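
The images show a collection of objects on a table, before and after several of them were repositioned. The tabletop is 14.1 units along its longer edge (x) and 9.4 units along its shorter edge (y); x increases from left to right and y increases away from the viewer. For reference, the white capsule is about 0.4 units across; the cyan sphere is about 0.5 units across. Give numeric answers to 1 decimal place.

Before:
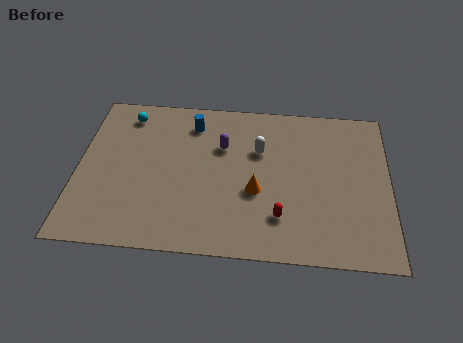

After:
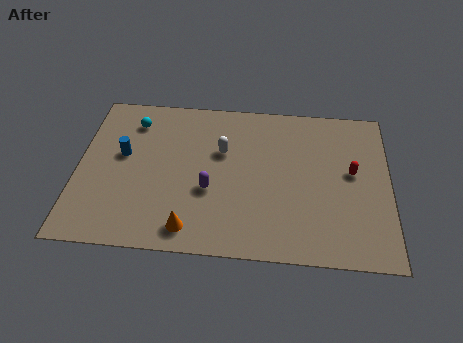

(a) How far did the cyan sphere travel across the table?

0.5

The cyan sphere moved from about (2.1, 7.9) to (2.4, 7.5), a distance of √(0.3² + 0.4²) ≈ 0.5.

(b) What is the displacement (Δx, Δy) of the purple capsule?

(-0.5, -2.7)

The purple capsule was at about (6.5, 6.3) and moved to about (6.0, 3.6).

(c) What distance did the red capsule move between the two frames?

4.3

The red capsule moved from about (9.2, 2.3) to (12.4, 5.2), a distance of √(3.2² + 2.9²) ≈ 4.3.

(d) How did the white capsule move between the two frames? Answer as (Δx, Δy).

(-1.7, -0.2)

The white capsule was at about (8.2, 6.2) and moved to about (6.5, 6.0).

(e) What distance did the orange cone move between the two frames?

3.8

The orange cone was near (8.1, 3.7) before and (5.2, 1.3) after, so it travelled √(2.9² + 2.4²) ≈ 3.8 units.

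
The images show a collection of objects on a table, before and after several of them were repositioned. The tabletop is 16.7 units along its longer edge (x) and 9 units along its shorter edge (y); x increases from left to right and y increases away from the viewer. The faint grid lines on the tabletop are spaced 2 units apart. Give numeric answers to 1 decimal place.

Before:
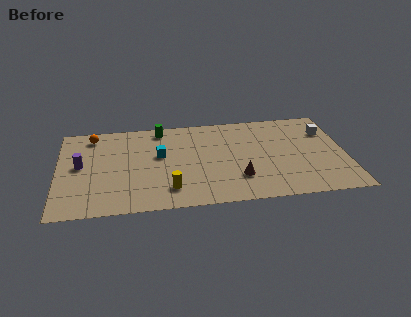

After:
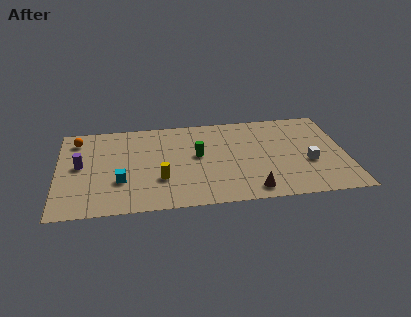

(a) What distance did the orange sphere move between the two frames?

0.9

The orange sphere moved from about (2.0, 7.7) to (1.1, 7.4), a distance of √(0.9² + 0.3²) ≈ 0.9.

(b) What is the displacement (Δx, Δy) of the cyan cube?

(-2.3, -2.3)

The cyan cube was at about (5.9, 5.3) and moved to about (3.6, 3.0).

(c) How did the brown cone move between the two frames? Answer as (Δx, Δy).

(0.7, -1.3)

The brown cone was at about (10.4, 2.5) and moved to about (11.1, 1.2).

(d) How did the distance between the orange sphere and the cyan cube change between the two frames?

+0.5

The distance was about 4.6 in the first image and 5.1 in the second, so they moved 0.5 units further apart.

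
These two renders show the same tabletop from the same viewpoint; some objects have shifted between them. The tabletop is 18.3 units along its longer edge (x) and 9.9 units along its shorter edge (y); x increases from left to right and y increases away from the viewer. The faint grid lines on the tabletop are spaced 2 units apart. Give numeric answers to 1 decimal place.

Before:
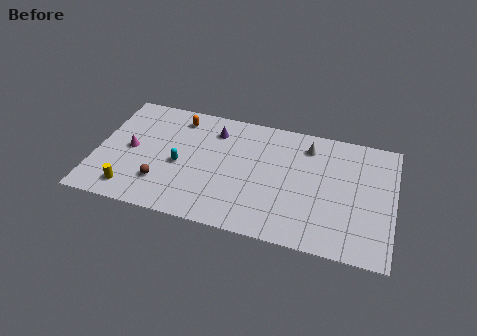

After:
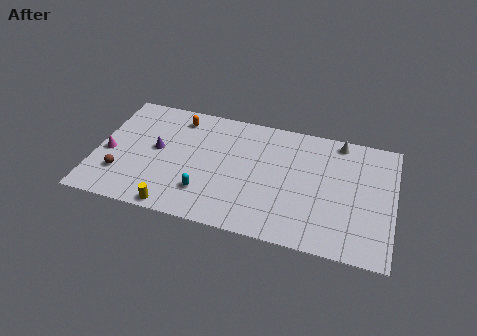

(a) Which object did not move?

the orange capsule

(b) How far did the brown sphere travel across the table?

2.5

The brown sphere was near (4.2, 2.6) before and (1.7, 2.7) after, so it travelled √(2.5² + 0.1²) ≈ 2.5 units.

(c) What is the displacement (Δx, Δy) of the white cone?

(1.9, 0.9)

The white cone started near (12.9, 8.0) and ended near (14.8, 8.9).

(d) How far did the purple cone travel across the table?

4.2

The purple cone was near (7.1, 7.8) before and (3.7, 5.3) after, so it travelled √(3.4² + 2.5²) ≈ 4.2 units.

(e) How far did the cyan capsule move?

2.5

The cyan capsule was near (5.2, 4.4) before and (6.9, 2.5) after, so it travelled √(1.7² + 1.9²) ≈ 2.5 units.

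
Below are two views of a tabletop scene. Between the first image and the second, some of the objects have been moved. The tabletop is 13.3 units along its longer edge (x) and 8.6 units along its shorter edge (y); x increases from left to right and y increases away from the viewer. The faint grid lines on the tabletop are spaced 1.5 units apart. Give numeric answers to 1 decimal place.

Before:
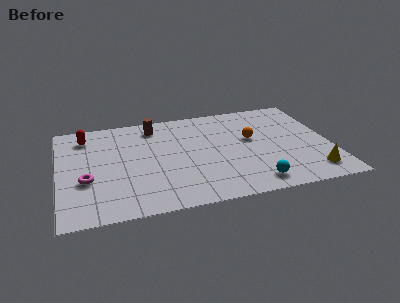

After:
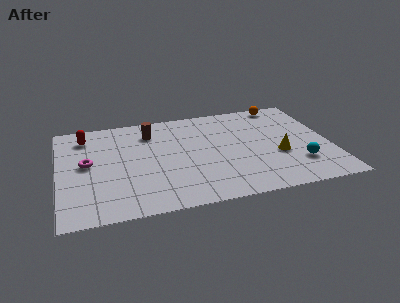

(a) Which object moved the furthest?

the orange sphere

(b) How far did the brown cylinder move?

0.5

The brown cylinder was near (4.8, 7.2) before and (4.6, 6.7) after, so it travelled √(0.2² + 0.5²) ≈ 0.5 units.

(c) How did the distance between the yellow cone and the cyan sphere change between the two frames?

-1.6

They were about 2.9 units apart before and 1.3 after — 1.6 units closer together.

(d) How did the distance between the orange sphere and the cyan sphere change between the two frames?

+1.7

The distance was about 3.8 in the first image and 5.5 in the second, so they moved 1.7 units further apart.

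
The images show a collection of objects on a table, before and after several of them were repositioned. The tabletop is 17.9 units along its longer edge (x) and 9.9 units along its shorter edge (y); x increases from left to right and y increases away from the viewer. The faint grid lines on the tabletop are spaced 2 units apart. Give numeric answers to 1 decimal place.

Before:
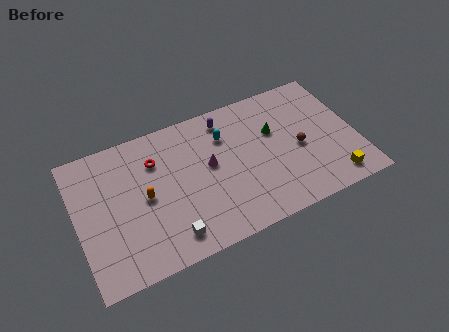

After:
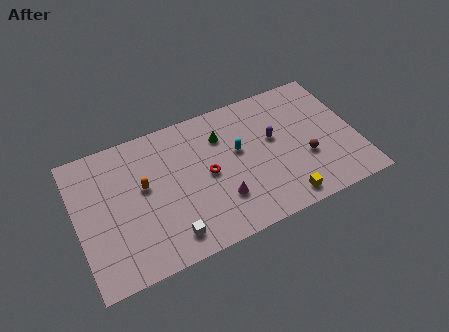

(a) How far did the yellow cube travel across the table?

3.3

The yellow cube was near (16.0, 1.4) before and (12.7, 1.2) after, so it travelled √(3.3² + 0.2²) ≈ 3.3 units.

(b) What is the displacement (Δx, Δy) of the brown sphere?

(0.3, -0.9)

From the two frames, the brown sphere sits at roughly (14.2, 4.5) before and (14.5, 3.6) after.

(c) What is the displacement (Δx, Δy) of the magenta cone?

(0.4, -2.7)

The magenta cone started near (8.5, 5.5) and ended near (8.9, 2.8).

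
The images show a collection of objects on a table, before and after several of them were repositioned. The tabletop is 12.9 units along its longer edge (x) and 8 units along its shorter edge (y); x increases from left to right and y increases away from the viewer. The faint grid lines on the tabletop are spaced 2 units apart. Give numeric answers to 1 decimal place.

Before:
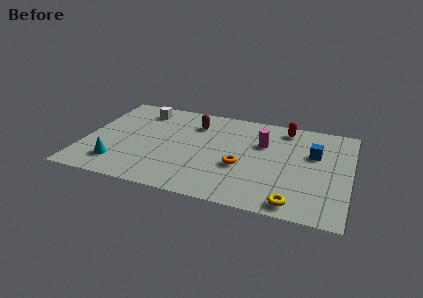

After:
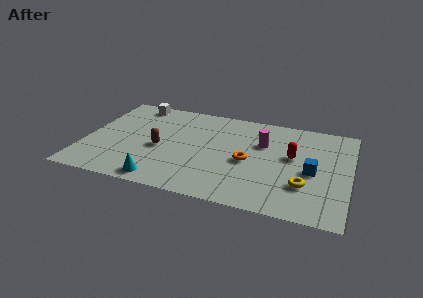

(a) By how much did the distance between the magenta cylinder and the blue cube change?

+0.5

Before: roughly 2.5 units apart; after: 3.0. That's 0.5 units further apart.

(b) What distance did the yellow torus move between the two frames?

1.6

The yellow torus was near (10.4, 0.9) before and (10.8, 2.4) after, so it travelled √(0.4² + 1.5²) ≈ 1.6 units.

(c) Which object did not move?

the magenta cylinder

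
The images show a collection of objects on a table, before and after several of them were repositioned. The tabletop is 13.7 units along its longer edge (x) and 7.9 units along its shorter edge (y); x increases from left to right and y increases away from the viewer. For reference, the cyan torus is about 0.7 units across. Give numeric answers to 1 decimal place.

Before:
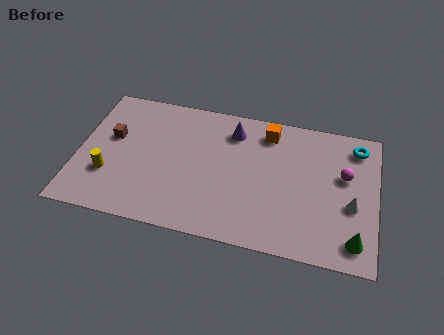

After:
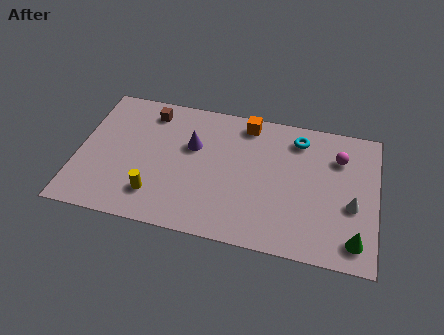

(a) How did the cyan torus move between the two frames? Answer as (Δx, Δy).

(-2.7, -0.1)

From the two frames, the cyan torus sits at roughly (12.7, 6.6) before and (10.0, 6.5) after.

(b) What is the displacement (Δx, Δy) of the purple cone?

(-1.8, -1.3)

The purple cone started near (7.0, 6.3) and ended near (5.2, 5.0).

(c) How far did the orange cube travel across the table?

1.0

The orange cube was near (8.6, 6.6) before and (7.6, 6.9) after, so it travelled √(1.0² + 0.3²) ≈ 1.0 units.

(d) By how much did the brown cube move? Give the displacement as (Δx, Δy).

(1.6, 1.9)

The brown cube started near (1.5, 4.7) and ended near (3.1, 6.6).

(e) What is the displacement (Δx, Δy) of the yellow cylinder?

(2.2, -0.7)

From the two frames, the yellow cylinder sits at roughly (1.5, 2.5) before and (3.7, 1.8) after.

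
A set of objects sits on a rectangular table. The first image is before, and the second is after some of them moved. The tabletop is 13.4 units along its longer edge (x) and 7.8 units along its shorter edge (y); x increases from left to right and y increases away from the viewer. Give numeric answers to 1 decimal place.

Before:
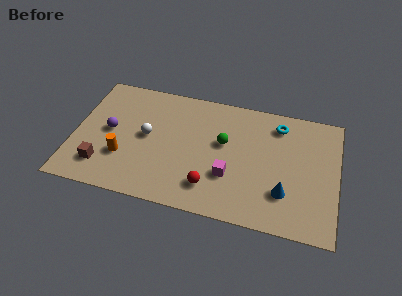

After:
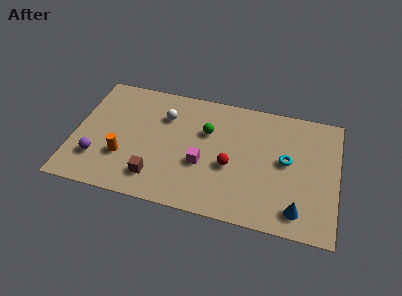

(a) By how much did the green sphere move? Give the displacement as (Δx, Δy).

(-0.9, 0.5)

From the two frames, the green sphere sits at roughly (7.6, 4.6) before and (6.7, 5.1) after.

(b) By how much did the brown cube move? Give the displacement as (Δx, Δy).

(2.7, -0.1)

The brown cube started near (1.6, 1.7) and ended near (4.3, 1.6).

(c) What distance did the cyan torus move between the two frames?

2.3

The cyan torus moved from about (10.3, 6.4) to (10.8, 4.2), a distance of √(0.5² + 2.2²) ≈ 2.3.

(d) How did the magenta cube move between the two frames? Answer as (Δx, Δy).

(-1.4, 0.4)

The magenta cube was at about (8.0, 2.6) and moved to about (6.6, 3.0).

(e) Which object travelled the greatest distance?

the brown cube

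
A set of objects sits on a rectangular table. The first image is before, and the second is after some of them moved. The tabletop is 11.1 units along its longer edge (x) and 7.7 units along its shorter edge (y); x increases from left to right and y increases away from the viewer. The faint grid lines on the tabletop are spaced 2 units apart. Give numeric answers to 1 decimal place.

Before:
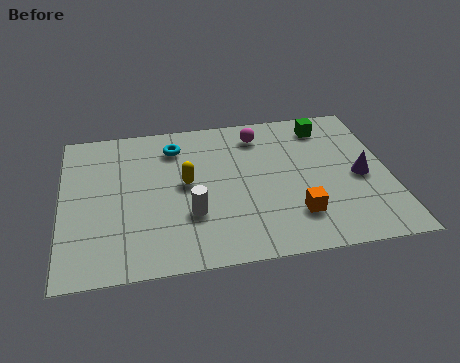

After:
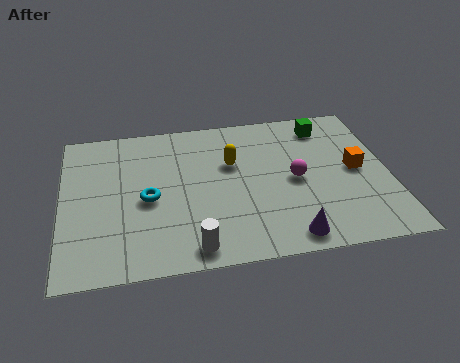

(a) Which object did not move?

the green cube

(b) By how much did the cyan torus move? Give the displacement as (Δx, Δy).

(-1.0, -2.6)

The cyan torus was at about (3.9, 6.1) and moved to about (2.9, 3.5).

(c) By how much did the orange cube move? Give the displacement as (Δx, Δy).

(2.2, 2.0)

The orange cube started near (7.8, 1.9) and ended near (10.0, 3.9).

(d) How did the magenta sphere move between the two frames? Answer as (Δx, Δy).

(1.1, -2.6)

The magenta sphere was at about (6.8, 6.3) and moved to about (7.9, 3.7).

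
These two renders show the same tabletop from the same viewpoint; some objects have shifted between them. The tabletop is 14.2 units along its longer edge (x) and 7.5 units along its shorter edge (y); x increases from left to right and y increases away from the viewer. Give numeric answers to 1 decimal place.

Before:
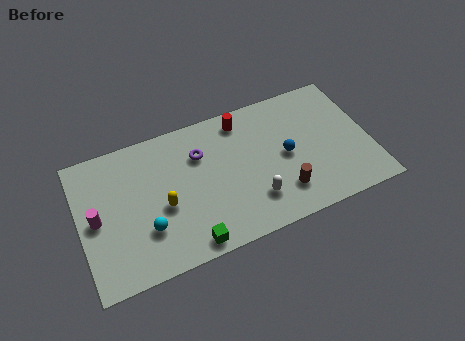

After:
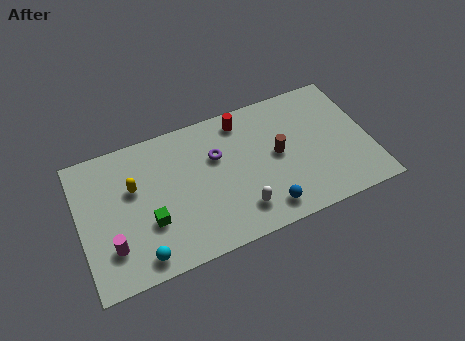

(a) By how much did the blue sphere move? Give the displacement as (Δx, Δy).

(-1.3, -2.5)

The blue sphere was at about (10.1, 3.7) and moved to about (8.8, 1.2).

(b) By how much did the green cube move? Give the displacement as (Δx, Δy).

(-1.7, 1.8)

From the two frames, the green cube sits at roughly (5.0, 0.8) before and (3.3, 2.6) after.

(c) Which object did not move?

the red cylinder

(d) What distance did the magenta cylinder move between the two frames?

1.8

The magenta cylinder was near (0.8, 3.7) before and (1.4, 2.0) after, so it travelled √(0.6² + 1.7²) ≈ 1.8 units.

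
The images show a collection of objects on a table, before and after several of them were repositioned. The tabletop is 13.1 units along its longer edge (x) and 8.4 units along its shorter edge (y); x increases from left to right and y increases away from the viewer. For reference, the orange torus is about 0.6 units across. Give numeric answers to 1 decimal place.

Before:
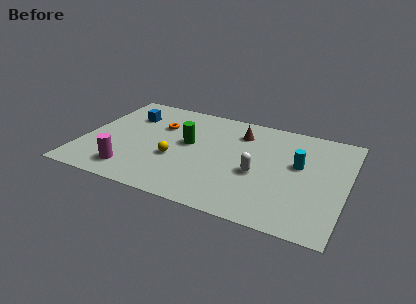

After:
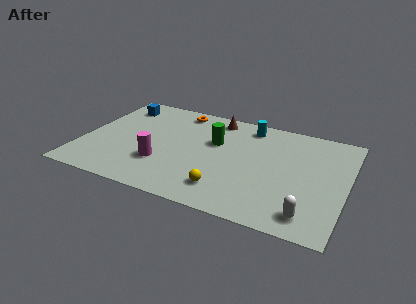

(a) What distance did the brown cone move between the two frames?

1.5

From (7.6, 6.5) to (6.3, 7.3), the brown cone covered √(1.3² + 0.8²) ≈ 1.5 units.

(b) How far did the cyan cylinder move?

3.5

From (10.7, 4.9) to (8.0, 7.2), the cyan cylinder covered √(2.7² + 2.3²) ≈ 3.5 units.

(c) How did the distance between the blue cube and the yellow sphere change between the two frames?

+3.9

The distance was about 4.0 in the first image and 7.9 in the second, so they moved 3.9 units further apart.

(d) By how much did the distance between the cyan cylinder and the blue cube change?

-2.2

The distance was about 8.8 in the first image and 6.6 in the second, so they moved 2.2 units closer together.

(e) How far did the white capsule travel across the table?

3.5

The white capsule moved from about (8.8, 3.5) to (11.5, 1.3), a distance of √(2.7² + 2.2²) ≈ 3.5.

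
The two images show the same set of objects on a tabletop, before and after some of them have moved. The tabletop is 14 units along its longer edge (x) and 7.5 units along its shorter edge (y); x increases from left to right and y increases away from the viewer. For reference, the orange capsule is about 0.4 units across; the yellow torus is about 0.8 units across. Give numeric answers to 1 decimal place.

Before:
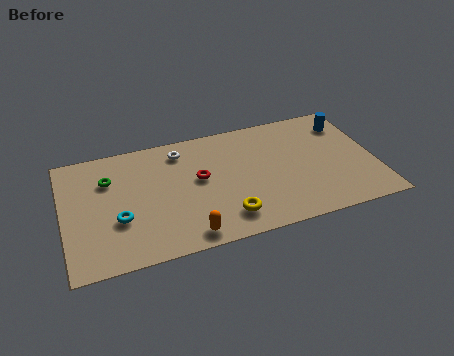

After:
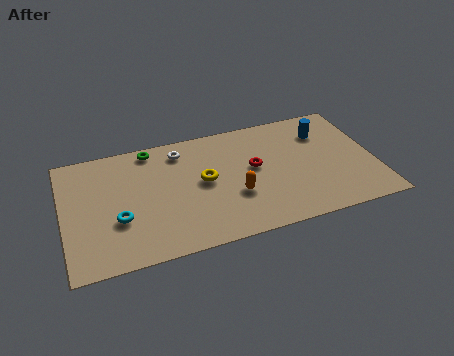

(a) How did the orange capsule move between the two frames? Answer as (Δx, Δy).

(2.3, 1.8)

The orange capsule was at about (5.3, 0.9) and moved to about (7.6, 2.7).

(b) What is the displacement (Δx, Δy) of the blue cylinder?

(-1.1, -0.3)

From the two frames, the blue cylinder sits at roughly (13.0, 5.9) before and (11.9, 5.6) after.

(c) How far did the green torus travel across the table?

2.4

From (2.1, 5.3) to (4.1, 6.7), the green torus covered √(2.0² + 1.4²) ≈ 2.4 units.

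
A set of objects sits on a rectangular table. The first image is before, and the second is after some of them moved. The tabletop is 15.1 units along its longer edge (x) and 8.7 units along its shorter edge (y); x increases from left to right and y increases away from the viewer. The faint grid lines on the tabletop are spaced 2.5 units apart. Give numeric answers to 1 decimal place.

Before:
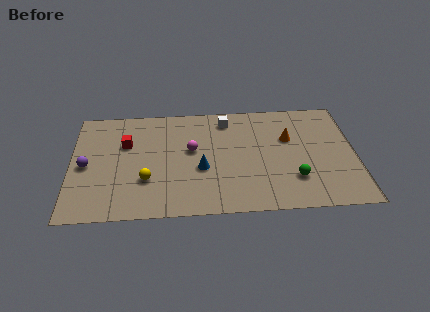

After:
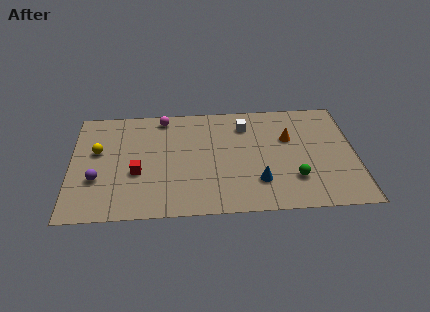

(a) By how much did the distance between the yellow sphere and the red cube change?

-0.3

Before: roughly 3.1 units apart; after: 2.8. That's 0.3 units closer together.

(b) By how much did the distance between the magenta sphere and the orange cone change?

+1.8

The distance was about 5.2 in the first image and 7.0 in the second, so they moved 1.8 units further apart.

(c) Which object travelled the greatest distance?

the yellow sphere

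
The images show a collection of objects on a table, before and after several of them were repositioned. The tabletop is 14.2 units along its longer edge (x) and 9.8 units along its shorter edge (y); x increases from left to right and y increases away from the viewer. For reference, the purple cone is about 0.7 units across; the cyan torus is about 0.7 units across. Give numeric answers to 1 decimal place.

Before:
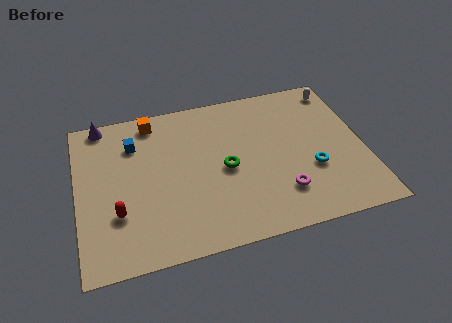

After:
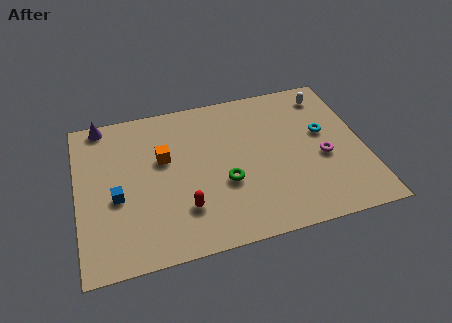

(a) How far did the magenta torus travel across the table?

2.8

The magenta torus moved from about (9.9, 2.4) to (12.1, 4.1), a distance of √(2.2² + 1.7²) ≈ 2.8.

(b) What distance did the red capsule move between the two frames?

3.2

The red capsule moved from about (1.9, 3.1) to (5.1, 2.6), a distance of √(3.2² + 0.5²) ≈ 3.2.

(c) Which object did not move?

the purple cone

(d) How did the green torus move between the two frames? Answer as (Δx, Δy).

(-0.1, -0.9)

The green torus was at about (7.3, 4.6) and moved to about (7.2, 3.7).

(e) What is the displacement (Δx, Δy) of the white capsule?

(-0.6, -0.3)

From the two frames, the white capsule sits at roughly (13.3, 8.5) before and (12.7, 8.2) after.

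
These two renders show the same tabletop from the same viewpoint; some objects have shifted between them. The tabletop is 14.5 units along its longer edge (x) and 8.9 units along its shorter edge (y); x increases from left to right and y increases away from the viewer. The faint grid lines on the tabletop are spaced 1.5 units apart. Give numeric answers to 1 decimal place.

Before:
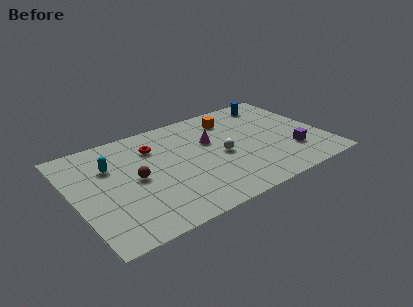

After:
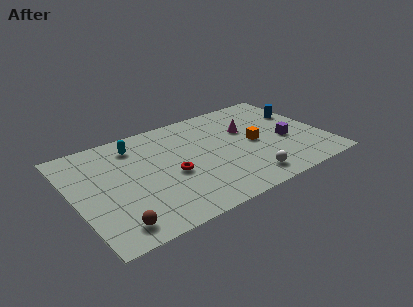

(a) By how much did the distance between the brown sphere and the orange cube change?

+2.5

Before: roughly 6.7 units apart; after: 9.2. That's 2.5 units further apart.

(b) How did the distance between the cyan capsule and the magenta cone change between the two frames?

+0.8

They were about 5.8 units apart before and 6.6 after — 0.8 units further apart.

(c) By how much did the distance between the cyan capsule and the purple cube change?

-1.6

They were about 10.7 units apart before and 9.1 after — 1.6 units closer together.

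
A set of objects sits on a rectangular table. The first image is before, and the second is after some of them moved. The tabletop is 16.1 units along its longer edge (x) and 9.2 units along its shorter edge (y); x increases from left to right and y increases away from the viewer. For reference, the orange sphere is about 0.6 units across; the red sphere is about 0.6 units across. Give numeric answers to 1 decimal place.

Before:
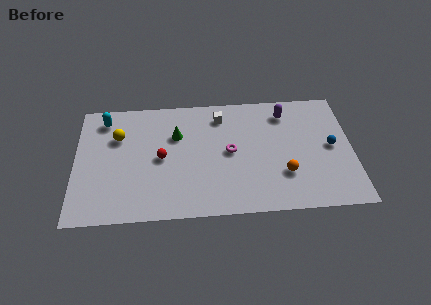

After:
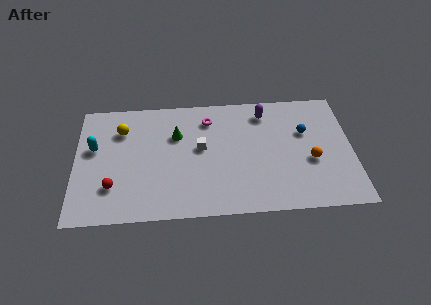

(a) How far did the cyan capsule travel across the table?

2.3

From (1.7, 7.7) to (1.1, 5.5), the cyan capsule covered √(0.6² + 2.2²) ≈ 2.3 units.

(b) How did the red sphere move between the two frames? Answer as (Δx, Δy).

(-2.8, -2.0)

From the two frames, the red sphere sits at roughly (5.0, 4.5) before and (2.2, 2.5) after.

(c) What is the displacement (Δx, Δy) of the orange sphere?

(1.6, 0.9)

The orange sphere was at about (12.1, 2.8) and moved to about (13.7, 3.7).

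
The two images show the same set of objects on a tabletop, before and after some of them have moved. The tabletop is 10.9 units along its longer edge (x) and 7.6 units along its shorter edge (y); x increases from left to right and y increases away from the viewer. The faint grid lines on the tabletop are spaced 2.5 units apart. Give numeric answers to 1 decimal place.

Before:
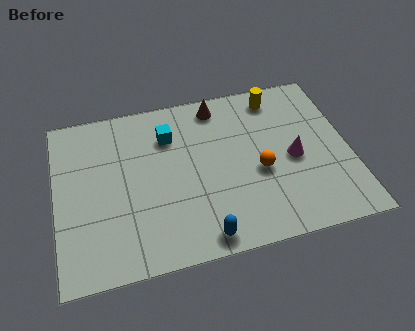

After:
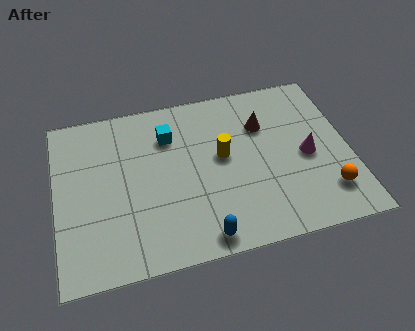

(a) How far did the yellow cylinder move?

3.2

The yellow cylinder moved from about (8.4, 6.5) to (6.2, 4.2), a distance of √(2.2² + 2.3²) ≈ 3.2.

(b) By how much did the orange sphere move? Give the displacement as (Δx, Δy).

(2.4, -1.5)

The orange sphere was at about (7.5, 3.2) and moved to about (9.9, 1.7).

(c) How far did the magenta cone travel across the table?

0.5

The magenta cone moved from about (8.8, 3.5) to (9.3, 3.5), a distance of √(0.5² + 0.0²) ≈ 0.5.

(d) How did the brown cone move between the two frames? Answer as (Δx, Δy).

(1.6, -1.3)

The brown cone was at about (6.2, 6.6) and moved to about (7.8, 5.3).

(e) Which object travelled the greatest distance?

the yellow cylinder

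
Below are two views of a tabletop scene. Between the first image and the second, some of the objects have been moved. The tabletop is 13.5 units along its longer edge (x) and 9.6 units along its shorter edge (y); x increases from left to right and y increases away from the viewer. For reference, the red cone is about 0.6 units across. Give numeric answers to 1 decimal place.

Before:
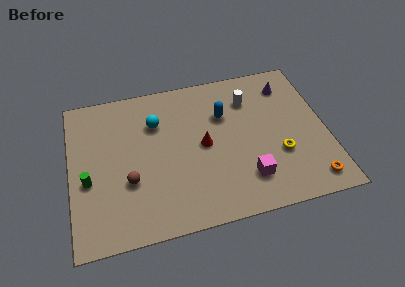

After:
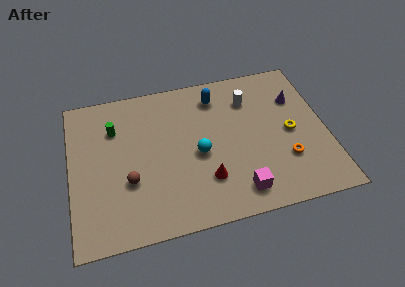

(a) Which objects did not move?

the white cylinder and the brown sphere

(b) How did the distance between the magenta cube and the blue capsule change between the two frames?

+1.9

Before: roughly 4.4 units apart; after: 6.3. That's 1.9 units further apart.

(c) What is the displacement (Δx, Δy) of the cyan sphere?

(2.1, -2.5)

The cyan sphere started near (4.6, 6.8) and ended near (6.7, 4.3).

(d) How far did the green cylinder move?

3.4

The green cylinder was near (0.9, 3.9) before and (2.4, 6.9) after, so it travelled √(1.5² + 3.0²) ≈ 3.4 units.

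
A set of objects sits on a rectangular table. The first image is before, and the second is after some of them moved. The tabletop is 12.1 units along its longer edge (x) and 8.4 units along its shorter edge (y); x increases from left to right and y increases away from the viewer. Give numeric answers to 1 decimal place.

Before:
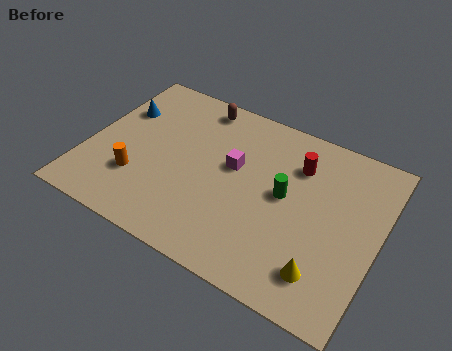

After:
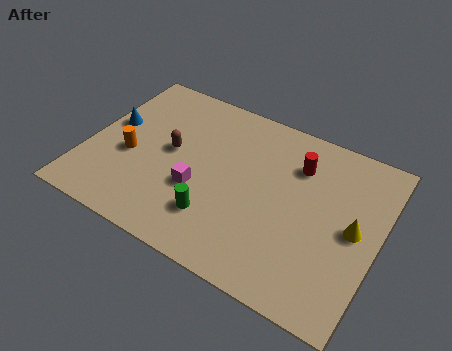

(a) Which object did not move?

the red cylinder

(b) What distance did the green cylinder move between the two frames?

3.5

The green cylinder was near (8.2, 4.5) before and (5.7, 2.1) after, so it travelled √(2.5² + 2.4²) ≈ 3.5 units.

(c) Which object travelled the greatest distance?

the green cylinder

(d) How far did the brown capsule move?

3.0

From (4.1, 7.4) to (3.4, 4.5), the brown capsule covered √(0.7² + 2.9²) ≈ 3.0 units.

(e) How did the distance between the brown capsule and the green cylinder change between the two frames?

-1.7

The distance was about 5.0 in the first image and 3.3 in the second, so they moved 1.7 units closer together.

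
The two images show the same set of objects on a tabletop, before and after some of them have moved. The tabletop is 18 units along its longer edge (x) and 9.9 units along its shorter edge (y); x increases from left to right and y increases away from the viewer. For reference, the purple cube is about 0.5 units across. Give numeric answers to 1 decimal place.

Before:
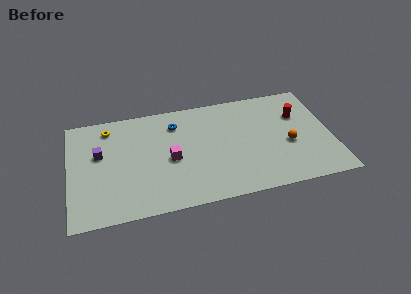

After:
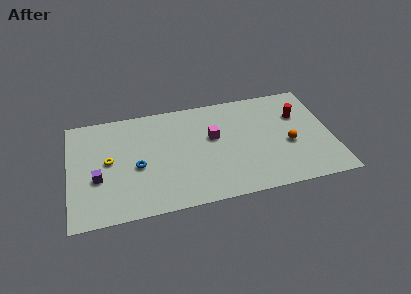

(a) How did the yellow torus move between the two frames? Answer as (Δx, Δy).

(-0.1, -3.1)

The yellow torus was at about (2.8, 8.3) and moved to about (2.7, 5.2).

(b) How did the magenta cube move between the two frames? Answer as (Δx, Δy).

(3.0, 1.4)

The magenta cube was at about (6.9, 4.5) and moved to about (9.9, 5.9).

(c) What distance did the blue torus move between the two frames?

4.4

From (7.4, 7.7) to (4.6, 4.3), the blue torus covered √(2.8² + 3.4²) ≈ 4.4 units.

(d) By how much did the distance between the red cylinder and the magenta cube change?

-3.2

The distance was about 9.3 in the first image and 6.1 in the second, so they moved 3.2 units closer together.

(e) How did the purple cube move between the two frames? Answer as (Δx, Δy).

(-0.2, -2.2)

The purple cube started near (2.1, 6.0) and ended near (1.9, 3.8).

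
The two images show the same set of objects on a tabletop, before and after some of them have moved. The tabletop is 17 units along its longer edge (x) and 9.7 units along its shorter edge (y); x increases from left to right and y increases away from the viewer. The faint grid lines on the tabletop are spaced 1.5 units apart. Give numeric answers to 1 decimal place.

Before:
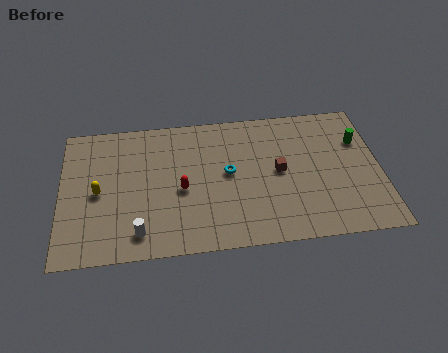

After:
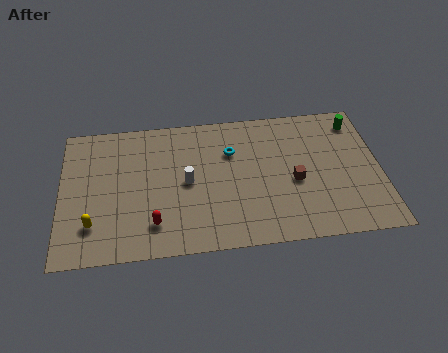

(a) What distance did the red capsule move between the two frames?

2.7

From (6.4, 4.3) to (4.9, 2.1), the red capsule covered √(1.5² + 2.2²) ≈ 2.7 units.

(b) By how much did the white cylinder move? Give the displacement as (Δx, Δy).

(2.6, 3.2)

The white cylinder started near (4.1, 1.6) and ended near (6.7, 4.8).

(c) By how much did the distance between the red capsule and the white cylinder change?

-0.3

Before: roughly 3.5 units apart; after: 3.2. That's 0.3 units closer together.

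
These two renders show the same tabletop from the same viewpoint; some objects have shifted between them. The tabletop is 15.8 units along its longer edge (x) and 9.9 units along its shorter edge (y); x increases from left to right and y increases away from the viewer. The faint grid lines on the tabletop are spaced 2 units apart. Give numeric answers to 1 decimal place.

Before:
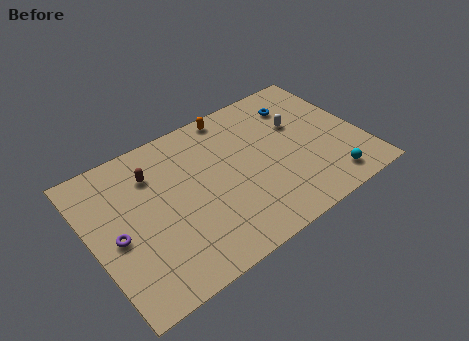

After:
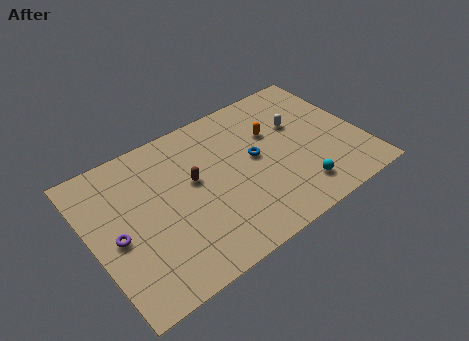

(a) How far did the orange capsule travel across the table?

3.2

The orange capsule moved from about (8.9, 9.0) to (10.9, 6.5), a distance of √(2.0² + 2.5²) ≈ 3.2.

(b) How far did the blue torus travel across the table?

3.9

From (12.7, 7.7) to (9.6, 5.3), the blue torus covered √(3.1² + 2.4²) ≈ 3.9 units.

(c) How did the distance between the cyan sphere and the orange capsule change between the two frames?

-4.1

Before: roughly 8.7 units apart; after: 4.6. That's 4.1 units closer together.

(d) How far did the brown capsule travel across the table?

2.7

From (3.9, 7.4) to (6.0, 5.7), the brown capsule covered √(2.1² + 1.7²) ≈ 2.7 units.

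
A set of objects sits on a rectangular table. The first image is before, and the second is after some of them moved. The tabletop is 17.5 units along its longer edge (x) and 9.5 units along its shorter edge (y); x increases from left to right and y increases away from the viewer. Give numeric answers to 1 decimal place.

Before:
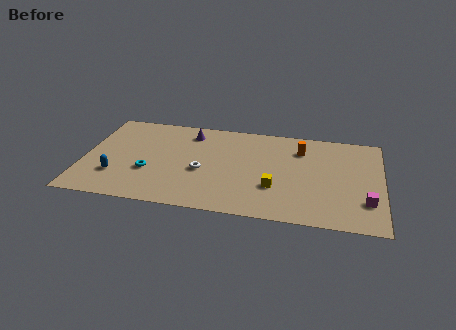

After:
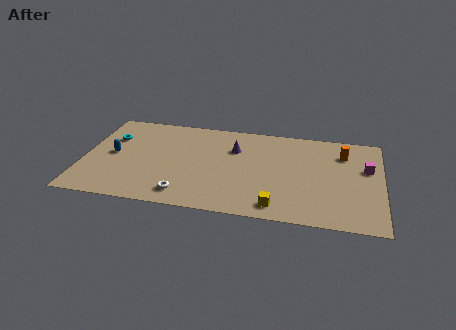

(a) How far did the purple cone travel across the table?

3.0

The purple cone was near (6.1, 7.8) before and (8.8, 6.6) after, so it travelled √(2.7² + 1.2²) ≈ 3.0 units.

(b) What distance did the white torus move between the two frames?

2.7

The white torus moved from about (7.0, 4.0) to (6.1, 1.5), a distance of √(0.9² + 2.5²) ≈ 2.7.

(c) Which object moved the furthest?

the cyan torus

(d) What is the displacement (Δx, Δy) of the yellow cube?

(0.2, -1.8)

The yellow cube started near (11.3, 3.1) and ended near (11.5, 1.3).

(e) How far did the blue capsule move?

2.1

The blue capsule was near (2.0, 2.7) before and (1.7, 4.8) after, so it travelled √(0.3² + 2.1²) ≈ 2.1 units.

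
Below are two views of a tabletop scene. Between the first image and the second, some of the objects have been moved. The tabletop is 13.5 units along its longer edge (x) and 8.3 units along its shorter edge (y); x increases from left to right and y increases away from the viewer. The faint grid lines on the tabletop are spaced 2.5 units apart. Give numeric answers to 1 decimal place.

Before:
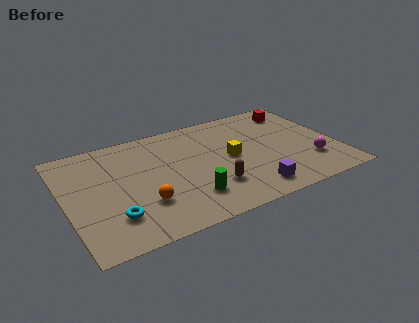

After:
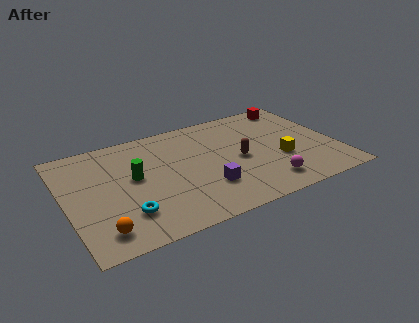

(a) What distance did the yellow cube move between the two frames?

2.6

The yellow cube moved from about (8.2, 4.2) to (10.6, 3.1), a distance of √(2.4² + 1.1²) ≈ 2.6.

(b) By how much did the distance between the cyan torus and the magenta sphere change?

-3.0

They were about 9.9 units apart before and 6.9 after — 3.0 units closer together.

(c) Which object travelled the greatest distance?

the green cylinder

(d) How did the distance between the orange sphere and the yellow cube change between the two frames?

+4.5

Before: roughly 4.9 units apart; after: 9.4. That's 4.5 units further apart.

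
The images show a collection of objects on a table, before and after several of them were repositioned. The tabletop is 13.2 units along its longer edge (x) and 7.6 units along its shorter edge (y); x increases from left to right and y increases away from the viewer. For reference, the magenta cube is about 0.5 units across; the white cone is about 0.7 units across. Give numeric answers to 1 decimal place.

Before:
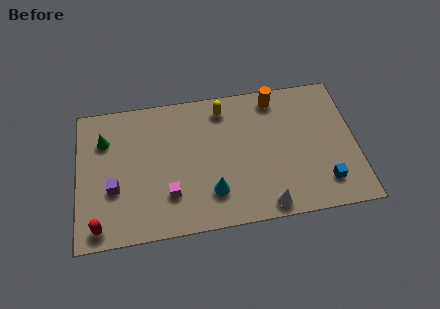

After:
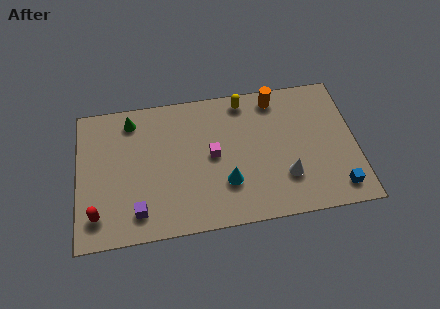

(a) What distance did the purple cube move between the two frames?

1.8

From (1.7, 2.8) to (2.8, 1.4), the purple cube covered √(1.1² + 1.4²) ≈ 1.8 units.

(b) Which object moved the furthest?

the magenta cube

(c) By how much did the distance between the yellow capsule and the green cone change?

-0.4

They were about 5.8 units apart before and 5.4 after — 0.4 units closer together.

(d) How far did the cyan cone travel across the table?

0.8

The cyan cone was near (6.3, 1.9) before and (7.0, 2.3) after, so it travelled √(0.7² + 0.4²) ≈ 0.8 units.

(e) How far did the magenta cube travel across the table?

2.8

The magenta cube moved from about (4.3, 2.1) to (6.4, 3.9), a distance of √(2.1² + 1.8²) ≈ 2.8.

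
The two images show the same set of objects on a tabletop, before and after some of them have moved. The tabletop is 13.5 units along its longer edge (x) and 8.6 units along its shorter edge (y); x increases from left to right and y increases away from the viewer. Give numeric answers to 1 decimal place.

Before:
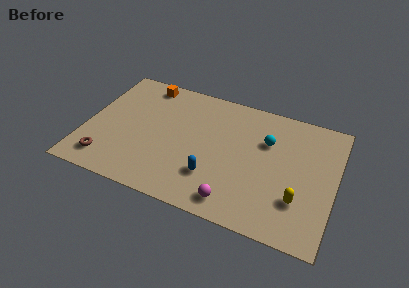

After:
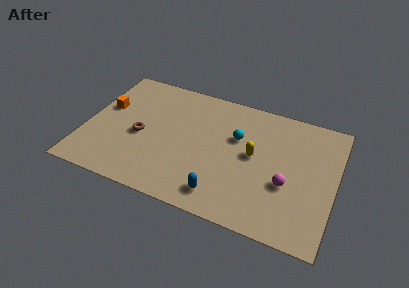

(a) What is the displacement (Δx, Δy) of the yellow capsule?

(-2.6, 2.1)

The yellow capsule was at about (11.7, 2.5) and moved to about (9.1, 4.6).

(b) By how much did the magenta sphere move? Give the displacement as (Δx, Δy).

(2.6, 2.1)

From the two frames, the magenta sphere sits at roughly (8.4, 1.2) before and (11.0, 3.3) after.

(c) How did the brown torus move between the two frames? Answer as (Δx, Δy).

(1.6, 2.3)

The brown torus was at about (1.4, 1.5) and moved to about (3.0, 3.8).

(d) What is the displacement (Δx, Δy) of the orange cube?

(-1.9, -2.4)

From the two frames, the orange cube sits at roughly (2.8, 7.6) before and (0.9, 5.2) after.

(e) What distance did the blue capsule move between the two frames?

1.2

The blue capsule was near (7.1, 2.4) before and (7.7, 1.4) after, so it travelled √(0.6² + 1.0²) ≈ 1.2 units.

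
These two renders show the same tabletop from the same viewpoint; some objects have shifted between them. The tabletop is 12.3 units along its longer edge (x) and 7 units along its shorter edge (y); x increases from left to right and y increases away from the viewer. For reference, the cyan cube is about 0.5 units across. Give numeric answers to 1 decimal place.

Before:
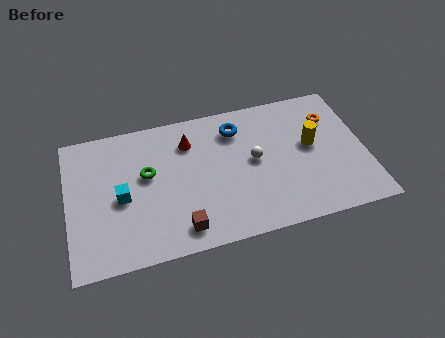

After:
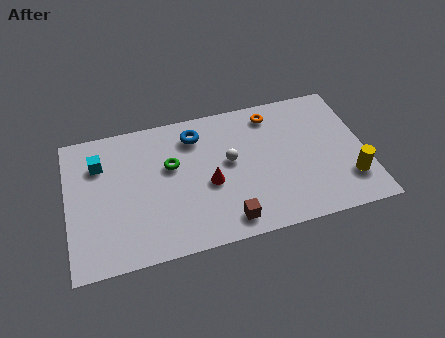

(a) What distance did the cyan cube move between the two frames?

2.1

The cyan cube was near (2.2, 3.2) before and (1.4, 5.1) after, so it travelled √(0.8² + 1.9²) ≈ 2.1 units.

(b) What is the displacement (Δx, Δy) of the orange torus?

(-2.4, 0.8)

From the two frames, the orange torus sits at roughly (11.0, 5.1) before and (8.6, 5.9) after.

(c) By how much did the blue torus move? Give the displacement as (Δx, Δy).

(-1.7, 0.1)

The blue torus was at about (7.1, 5.5) and moved to about (5.4, 5.6).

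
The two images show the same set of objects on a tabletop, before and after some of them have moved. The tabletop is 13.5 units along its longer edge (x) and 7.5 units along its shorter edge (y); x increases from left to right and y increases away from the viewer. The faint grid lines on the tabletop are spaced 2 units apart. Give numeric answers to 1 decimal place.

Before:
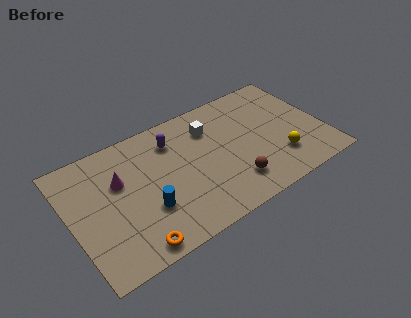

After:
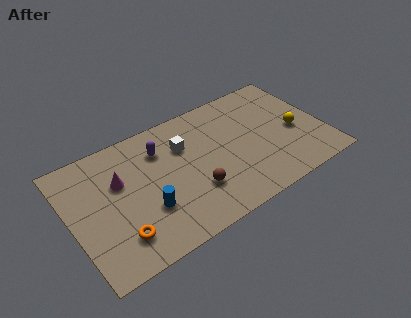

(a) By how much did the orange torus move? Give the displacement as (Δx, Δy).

(-0.6, 0.9)

The orange torus was at about (2.8, 0.8) and moved to about (2.2, 1.7).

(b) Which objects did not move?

the blue cylinder and the magenta cone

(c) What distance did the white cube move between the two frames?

1.6

The white cube was near (7.7, 5.6) before and (6.2, 5.2) after, so it travelled √(1.5² + 0.4²) ≈ 1.6 units.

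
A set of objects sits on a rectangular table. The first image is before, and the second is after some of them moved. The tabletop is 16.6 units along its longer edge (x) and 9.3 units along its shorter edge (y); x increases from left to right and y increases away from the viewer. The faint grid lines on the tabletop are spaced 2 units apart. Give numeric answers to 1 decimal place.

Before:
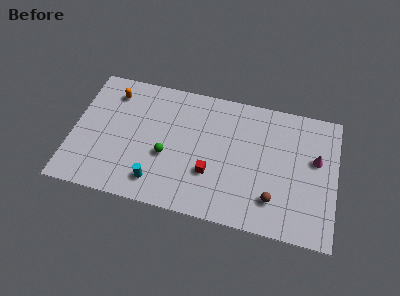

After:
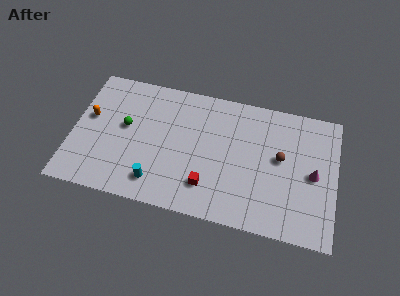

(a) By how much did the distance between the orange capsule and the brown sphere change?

+0.3

The distance was about 11.8 in the first image and 12.1 in the second, so they moved 0.3 units further apart.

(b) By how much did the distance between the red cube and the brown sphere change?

+1.2

The distance was about 4.1 in the first image and 5.3 in the second, so they moved 1.2 units further apart.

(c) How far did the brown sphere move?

3.0

The brown sphere moved from about (12.8, 2.2) to (13.1, 5.2), a distance of √(0.3² + 3.0²) ≈ 3.0.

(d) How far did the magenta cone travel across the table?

1.1

The magenta cone was near (15.3, 5.6) before and (15.2, 4.5) after, so it travelled √(0.1² + 1.1²) ≈ 1.1 units.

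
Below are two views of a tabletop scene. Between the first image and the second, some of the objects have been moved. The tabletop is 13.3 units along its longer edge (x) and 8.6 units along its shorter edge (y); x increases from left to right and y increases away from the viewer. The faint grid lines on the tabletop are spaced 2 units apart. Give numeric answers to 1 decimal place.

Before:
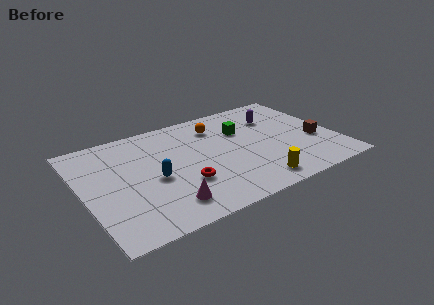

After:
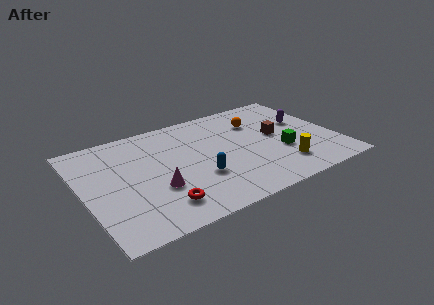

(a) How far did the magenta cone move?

1.4

From (3.9, 1.6) to (3.6, 3.0), the magenta cone covered √(0.3² + 1.4²) ≈ 1.4 units.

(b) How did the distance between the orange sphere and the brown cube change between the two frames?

-4.1

They were about 5.9 units apart before and 1.8 after — 4.1 units closer together.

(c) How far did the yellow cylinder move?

1.7

The yellow cylinder moved from about (8.5, 1.2) to (10.1, 1.9), a distance of √(1.6² + 0.7²) ≈ 1.7.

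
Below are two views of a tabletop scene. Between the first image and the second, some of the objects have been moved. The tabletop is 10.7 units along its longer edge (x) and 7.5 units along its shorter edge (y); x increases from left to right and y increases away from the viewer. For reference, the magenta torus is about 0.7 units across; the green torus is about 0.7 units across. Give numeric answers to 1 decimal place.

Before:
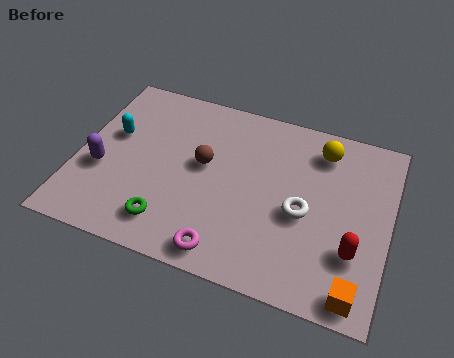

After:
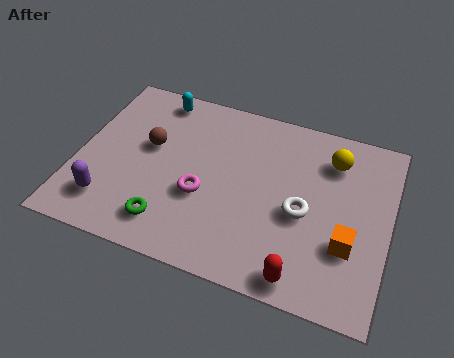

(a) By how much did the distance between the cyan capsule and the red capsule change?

-0.7

They were about 8.8 units apart before and 8.1 after — 0.7 units closer together.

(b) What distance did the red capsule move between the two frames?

2.2

The red capsule moved from about (9.6, 2.3) to (8.0, 0.8), a distance of √(1.6² + 1.5²) ≈ 2.2.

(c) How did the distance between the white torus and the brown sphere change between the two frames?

+1.9

The distance was about 3.6 in the first image and 5.5 in the second, so they moved 1.9 units further apart.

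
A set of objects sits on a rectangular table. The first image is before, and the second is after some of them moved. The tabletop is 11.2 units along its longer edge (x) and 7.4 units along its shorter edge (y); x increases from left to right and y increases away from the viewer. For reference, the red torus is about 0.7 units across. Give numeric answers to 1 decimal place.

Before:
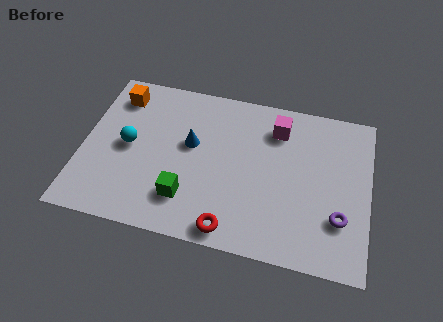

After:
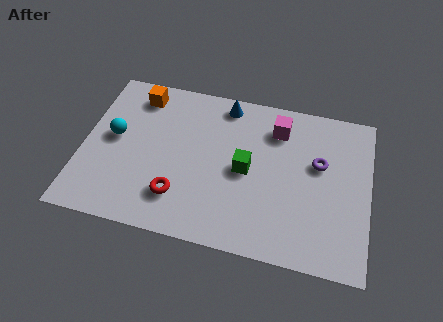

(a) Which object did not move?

the magenta cube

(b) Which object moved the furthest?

the green cube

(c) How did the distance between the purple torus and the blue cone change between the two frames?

-2.0

They were about 6.3 units apart before and 4.3 after — 2.0 units closer together.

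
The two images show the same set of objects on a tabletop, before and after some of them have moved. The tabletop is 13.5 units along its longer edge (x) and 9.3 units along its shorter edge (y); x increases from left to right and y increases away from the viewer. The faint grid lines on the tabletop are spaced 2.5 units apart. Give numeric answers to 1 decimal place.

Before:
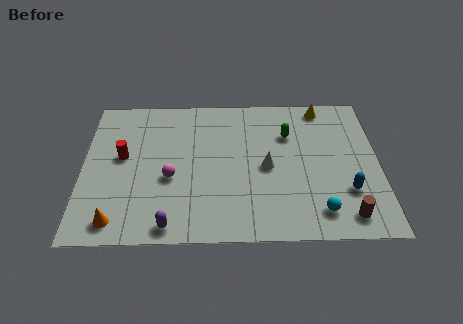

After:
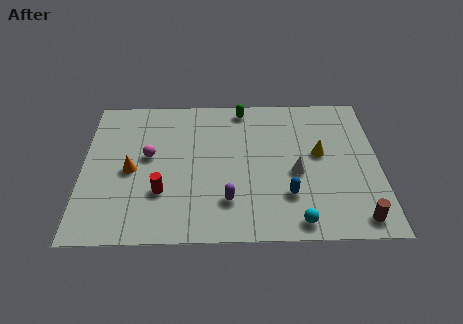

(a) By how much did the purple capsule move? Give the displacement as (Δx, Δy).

(2.6, 1.4)

From the two frames, the purple capsule sits at roughly (4.0, 0.9) before and (6.6, 2.3) after.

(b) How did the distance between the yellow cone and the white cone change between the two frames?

-3.1

The distance was about 4.7 in the first image and 1.6 in the second, so they moved 3.1 units closer together.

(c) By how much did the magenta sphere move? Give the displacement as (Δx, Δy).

(-1.0, 1.4)

The magenta sphere started near (4.0, 3.8) and ended near (3.0, 5.2).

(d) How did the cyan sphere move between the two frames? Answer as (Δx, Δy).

(-1.0, -0.6)

The cyan sphere was at about (10.7, 1.6) and moved to about (9.7, 1.0).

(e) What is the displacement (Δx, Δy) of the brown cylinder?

(0.5, -0.2)

From the two frames, the brown cylinder sits at roughly (11.9, 1.3) before and (12.4, 1.1) after.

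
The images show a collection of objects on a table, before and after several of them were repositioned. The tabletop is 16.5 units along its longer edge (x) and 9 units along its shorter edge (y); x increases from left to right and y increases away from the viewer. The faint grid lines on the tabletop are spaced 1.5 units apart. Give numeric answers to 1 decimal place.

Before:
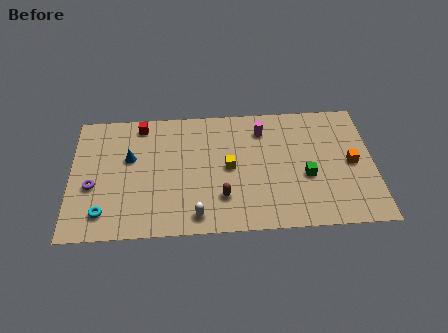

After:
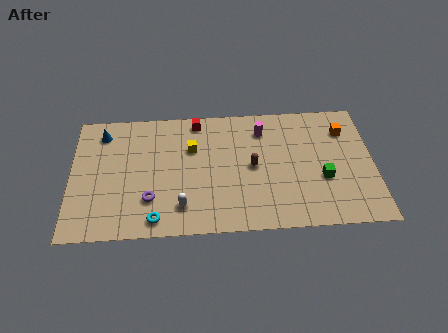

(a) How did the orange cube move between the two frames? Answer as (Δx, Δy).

(-0.3, 2.4)

From the two frames, the orange cube sits at roughly (15.3, 4.4) before and (15.0, 6.8) after.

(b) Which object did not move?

the magenta cylinder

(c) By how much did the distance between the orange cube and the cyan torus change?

-1.9

They were about 13.8 units apart before and 11.9 after — 1.9 units closer together.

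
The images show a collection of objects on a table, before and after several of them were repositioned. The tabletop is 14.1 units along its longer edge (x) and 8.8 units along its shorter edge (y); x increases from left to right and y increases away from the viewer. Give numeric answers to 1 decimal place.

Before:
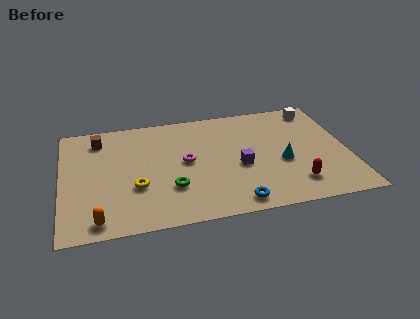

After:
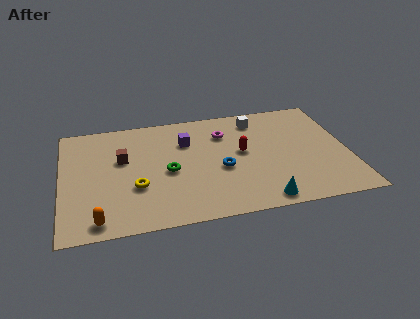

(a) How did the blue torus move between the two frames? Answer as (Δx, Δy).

(-0.5, 2.7)

The blue torus was at about (8.3, 1.0) and moved to about (7.8, 3.7).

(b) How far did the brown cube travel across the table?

2.1

The brown cube was near (1.9, 7.2) before and (3.0, 5.4) after, so it travelled √(1.1² + 1.8²) ≈ 2.1 units.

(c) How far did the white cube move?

3.0

The white cube was near (12.8, 7.6) before and (9.8, 7.3) after, so it travelled √(3.0² + 0.3²) ≈ 3.0 units.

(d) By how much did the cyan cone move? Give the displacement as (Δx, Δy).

(-1.2, -2.7)

From the two frames, the cyan cone sits at roughly (10.8, 3.6) before and (9.6, 0.9) after.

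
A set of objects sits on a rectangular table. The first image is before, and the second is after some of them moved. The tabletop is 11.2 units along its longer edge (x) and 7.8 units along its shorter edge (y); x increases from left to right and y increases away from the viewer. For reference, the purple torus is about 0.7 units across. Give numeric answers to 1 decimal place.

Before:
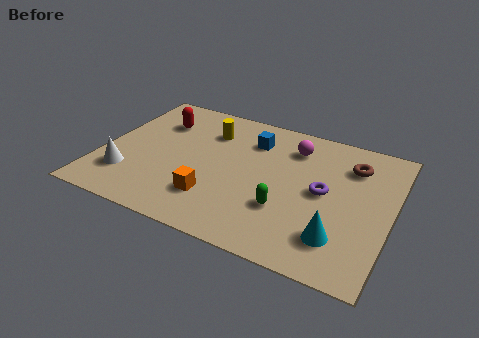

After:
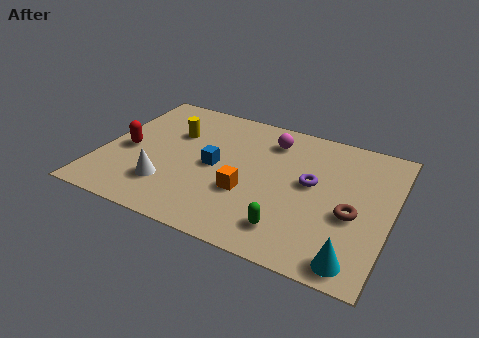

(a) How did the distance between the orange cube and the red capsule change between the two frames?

+0.3

They were about 4.6 units apart before and 4.9 after — 0.3 units further apart.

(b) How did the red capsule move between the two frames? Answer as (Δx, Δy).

(-0.9, -2.2)

The red capsule started near (1.9, 5.7) and ended near (1.0, 3.5).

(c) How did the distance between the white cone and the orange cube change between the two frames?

-0.3

The distance was about 3.4 in the first image and 3.1 in the second, so they moved 0.3 units closer together.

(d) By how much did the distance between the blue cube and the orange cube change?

-2.3

They were about 4.0 units apart before and 1.7 after — 2.3 units closer together.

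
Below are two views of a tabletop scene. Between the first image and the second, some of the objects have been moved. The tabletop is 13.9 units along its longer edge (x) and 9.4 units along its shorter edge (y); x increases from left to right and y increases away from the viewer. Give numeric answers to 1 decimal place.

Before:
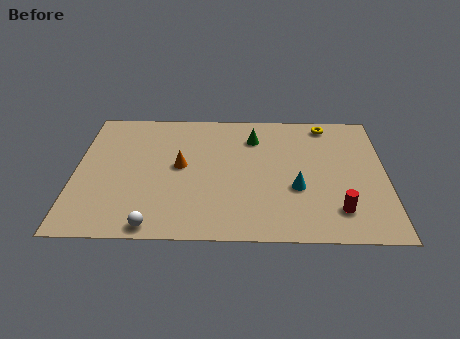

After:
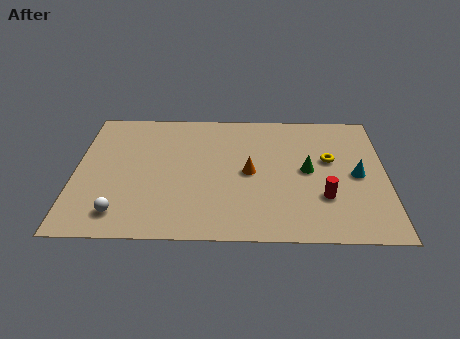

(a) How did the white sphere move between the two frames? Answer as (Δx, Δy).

(-1.5, 0.8)

From the two frames, the white sphere sits at roughly (3.6, 0.8) before and (2.1, 1.6) after.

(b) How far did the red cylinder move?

1.1

The red cylinder was near (11.7, 2.0) before and (11.1, 2.9) after, so it travelled √(0.6² + 0.9²) ≈ 1.1 units.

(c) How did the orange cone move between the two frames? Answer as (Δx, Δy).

(3.1, -0.4)

The orange cone was at about (4.7, 5.0) and moved to about (7.8, 4.6).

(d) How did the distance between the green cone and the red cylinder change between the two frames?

-4.4

They were about 6.4 units apart before and 2.0 after — 4.4 units closer together.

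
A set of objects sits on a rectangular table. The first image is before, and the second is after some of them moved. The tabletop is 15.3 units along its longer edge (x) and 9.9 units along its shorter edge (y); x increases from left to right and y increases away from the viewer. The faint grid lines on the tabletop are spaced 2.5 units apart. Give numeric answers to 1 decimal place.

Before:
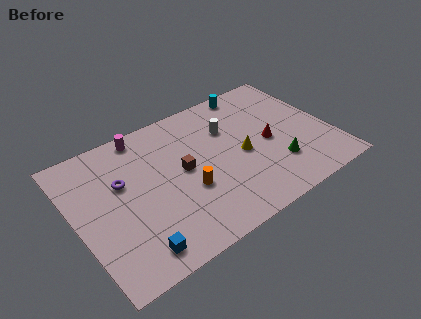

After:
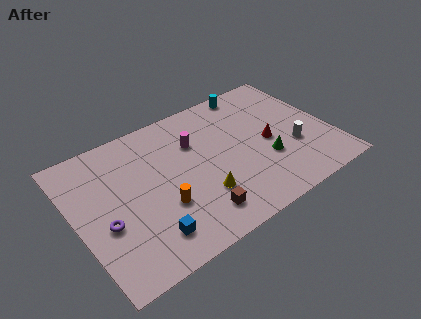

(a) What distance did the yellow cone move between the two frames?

3.2

From (9.9, 4.5) to (7.1, 2.9), the yellow cone covered √(2.8² + 1.6²) ≈ 3.2 units.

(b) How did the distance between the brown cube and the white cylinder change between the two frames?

+3.0

Before: roughly 3.5 units apart; after: 6.5. That's 3.0 units further apart.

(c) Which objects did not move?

the red cone and the cyan cylinder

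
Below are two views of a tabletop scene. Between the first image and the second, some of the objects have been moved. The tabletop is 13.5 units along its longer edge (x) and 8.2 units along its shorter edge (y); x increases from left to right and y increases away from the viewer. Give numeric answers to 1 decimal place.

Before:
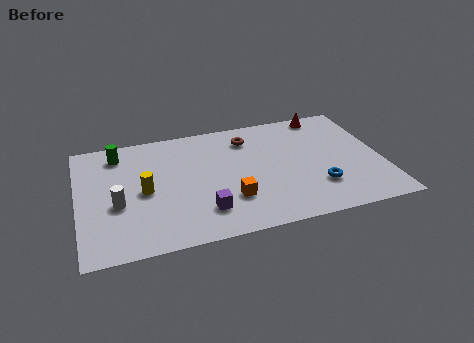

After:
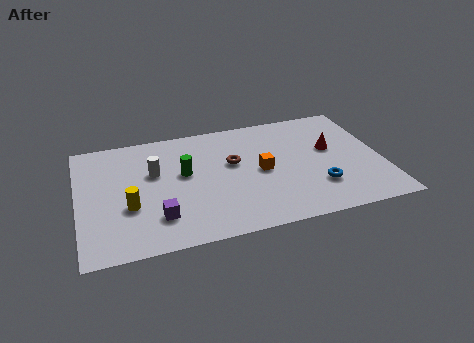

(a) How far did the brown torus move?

1.8

The brown torus was near (7.7, 6.5) before and (6.9, 4.9) after, so it travelled √(0.8² + 1.6²) ≈ 1.8 units.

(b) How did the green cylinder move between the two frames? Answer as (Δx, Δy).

(2.8, -2.1)

The green cylinder was at about (1.9, 6.8) and moved to about (4.7, 4.7).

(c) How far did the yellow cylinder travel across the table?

1.1

The yellow cylinder was near (2.9, 3.9) before and (2.2, 3.0) after, so it travelled √(0.7² + 0.9²) ≈ 1.1 units.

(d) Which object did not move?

the blue torus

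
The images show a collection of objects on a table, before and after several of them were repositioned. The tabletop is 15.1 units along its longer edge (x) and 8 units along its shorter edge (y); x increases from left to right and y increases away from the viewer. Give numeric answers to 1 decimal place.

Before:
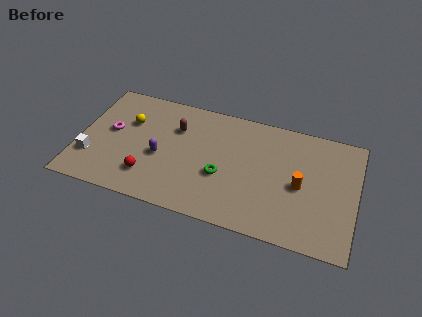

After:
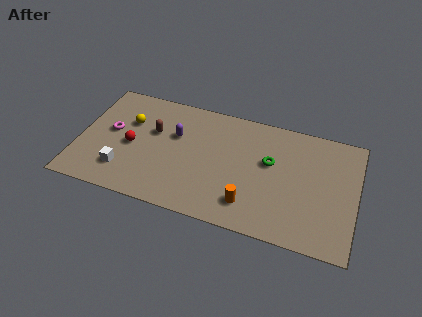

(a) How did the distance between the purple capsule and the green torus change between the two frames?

+1.8

Before: roughly 3.4 units apart; after: 5.2. That's 1.8 units further apart.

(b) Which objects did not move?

the magenta torus and the yellow sphere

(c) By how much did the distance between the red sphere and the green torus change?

+3.5

The distance was about 4.1 in the first image and 7.6 in the second, so they moved 3.5 units further apart.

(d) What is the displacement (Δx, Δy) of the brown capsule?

(-1.2, -0.6)

From the two frames, the brown capsule sits at roughly (5.2, 5.6) before and (4.0, 5.0) after.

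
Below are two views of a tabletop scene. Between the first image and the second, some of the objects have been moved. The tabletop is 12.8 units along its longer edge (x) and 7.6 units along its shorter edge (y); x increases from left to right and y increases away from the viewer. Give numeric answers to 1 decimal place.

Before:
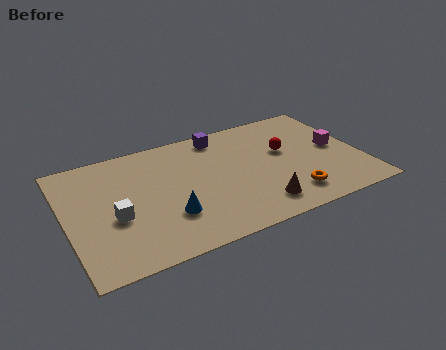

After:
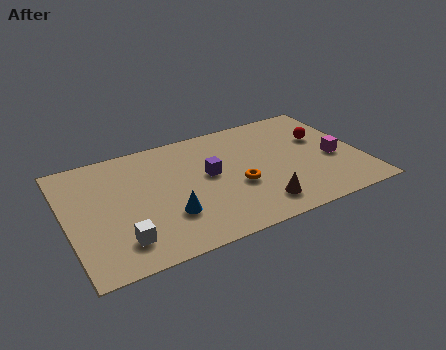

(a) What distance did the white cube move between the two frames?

1.5

The white cube moved from about (2.0, 3.1) to (2.1, 1.6), a distance of √(0.1² + 1.5²) ≈ 1.5.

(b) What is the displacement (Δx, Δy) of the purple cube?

(-0.8, -2.4)

The purple cube started near (7.0, 6.6) and ended near (6.2, 4.2).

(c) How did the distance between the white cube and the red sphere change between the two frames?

+2.0

The distance was about 7.7 in the first image and 9.7 in the second, so they moved 2.0 units further apart.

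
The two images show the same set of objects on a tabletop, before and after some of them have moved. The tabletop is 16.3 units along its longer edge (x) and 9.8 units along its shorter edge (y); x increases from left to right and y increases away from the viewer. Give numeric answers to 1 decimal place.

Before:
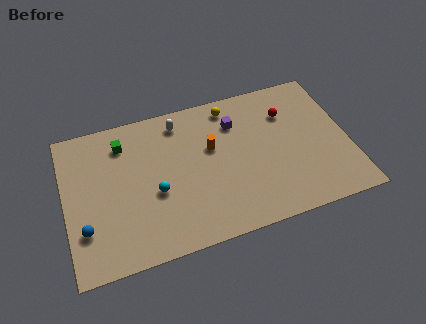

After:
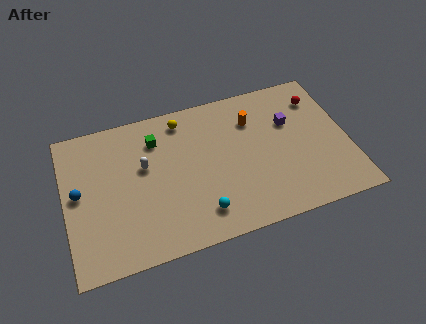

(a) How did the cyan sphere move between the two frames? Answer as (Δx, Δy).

(2.4, -2.1)

The cyan sphere started near (5.1, 4.0) and ended near (7.5, 1.9).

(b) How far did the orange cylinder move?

2.8

The orange cylinder was near (8.5, 6.0) before and (11.0, 7.2) after, so it travelled √(2.5² + 1.2²) ≈ 2.8 units.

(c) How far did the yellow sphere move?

2.8

The yellow sphere was near (9.8, 8.5) before and (7.0, 8.4) after, so it travelled √(2.8² + 0.1²) ≈ 2.8 units.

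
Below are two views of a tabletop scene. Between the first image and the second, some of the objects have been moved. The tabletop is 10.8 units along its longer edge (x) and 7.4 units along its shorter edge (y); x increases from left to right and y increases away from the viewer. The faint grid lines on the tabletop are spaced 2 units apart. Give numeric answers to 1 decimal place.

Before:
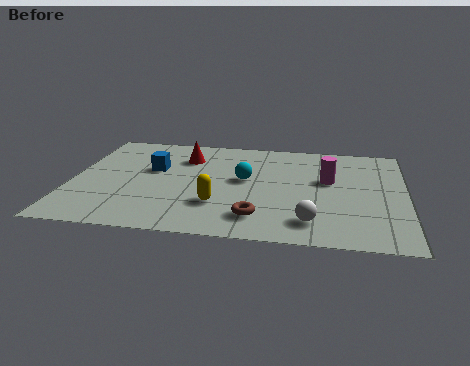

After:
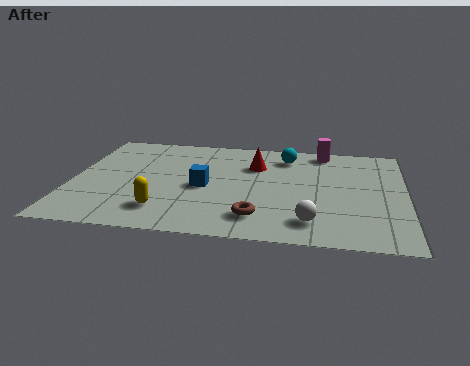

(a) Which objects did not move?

the brown torus and the white sphere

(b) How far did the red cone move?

2.3

The red cone was near (3.6, 5.5) before and (5.9, 5.2) after, so it travelled √(2.3² + 0.3²) ≈ 2.3 units.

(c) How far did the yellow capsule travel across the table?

1.8

The yellow capsule was near (4.8, 2.2) before and (3.1, 1.6) after, so it travelled √(1.7² + 0.6²) ≈ 1.8 units.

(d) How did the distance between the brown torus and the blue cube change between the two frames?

-2.0

Before: roughly 4.6 units apart; after: 2.6. That's 2.0 units closer together.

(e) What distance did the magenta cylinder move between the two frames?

2.2

The magenta cylinder was near (8.3, 4.4) before and (8.1, 6.6) after, so it travelled √(0.2² + 2.2²) ≈ 2.2 units.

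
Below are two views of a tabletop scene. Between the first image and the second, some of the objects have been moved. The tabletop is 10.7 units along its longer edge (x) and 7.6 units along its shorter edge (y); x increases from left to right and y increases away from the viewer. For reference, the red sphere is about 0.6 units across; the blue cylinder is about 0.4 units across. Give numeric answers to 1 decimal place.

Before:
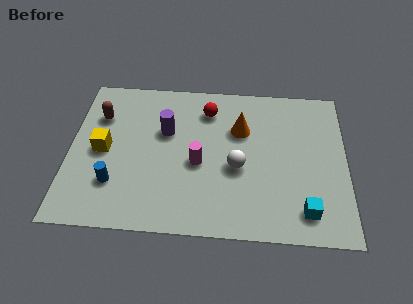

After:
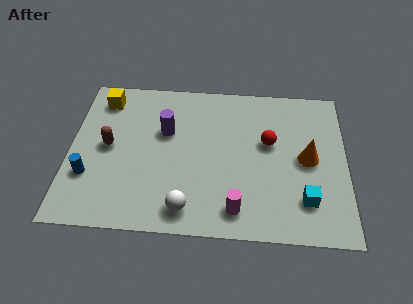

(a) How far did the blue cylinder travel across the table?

1.0

From (1.8, 2.1) to (0.8, 2.4), the blue cylinder covered √(1.0² + 0.3²) ≈ 1.0 units.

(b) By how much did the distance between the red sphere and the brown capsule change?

+2.0

The distance was about 4.2 in the first image and 6.2 in the second, so they moved 2.0 units further apart.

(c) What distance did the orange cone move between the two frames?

2.9

From (6.6, 5.1) to (9.2, 3.8), the orange cone covered √(2.6² + 1.3²) ≈ 2.9 units.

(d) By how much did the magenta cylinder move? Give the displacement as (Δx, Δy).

(1.5, -2.1)

The magenta cylinder started near (5.0, 3.3) and ended near (6.5, 1.2).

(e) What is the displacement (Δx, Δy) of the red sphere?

(2.4, -1.5)

From the two frames, the red sphere sits at roughly (5.3, 6.0) before and (7.7, 4.5) after.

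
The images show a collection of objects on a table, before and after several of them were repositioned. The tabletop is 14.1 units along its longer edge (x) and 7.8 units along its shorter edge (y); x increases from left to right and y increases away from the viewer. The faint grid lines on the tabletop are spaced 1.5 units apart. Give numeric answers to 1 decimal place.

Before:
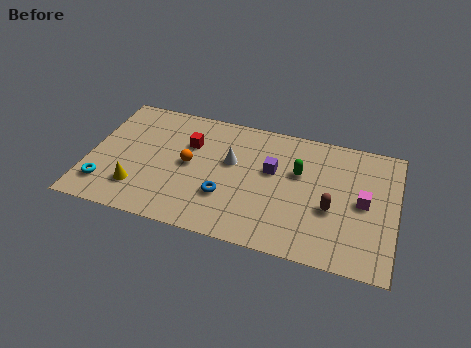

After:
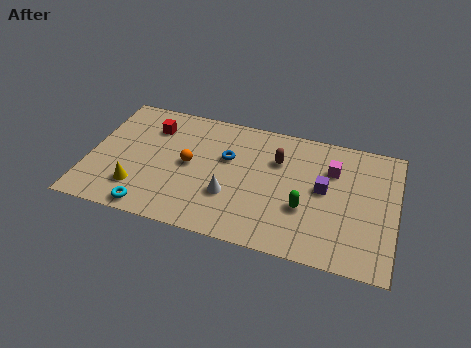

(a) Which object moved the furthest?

the brown capsule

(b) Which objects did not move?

the orange sphere and the yellow cone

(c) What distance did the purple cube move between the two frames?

2.5

The purple cube moved from about (8.4, 4.7) to (10.8, 4.2), a distance of √(2.4² + 0.5²) ≈ 2.5.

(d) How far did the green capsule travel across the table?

2.1

The green capsule moved from about (9.6, 4.9) to (10.0, 2.8), a distance of √(0.4² + 2.1²) ≈ 2.1.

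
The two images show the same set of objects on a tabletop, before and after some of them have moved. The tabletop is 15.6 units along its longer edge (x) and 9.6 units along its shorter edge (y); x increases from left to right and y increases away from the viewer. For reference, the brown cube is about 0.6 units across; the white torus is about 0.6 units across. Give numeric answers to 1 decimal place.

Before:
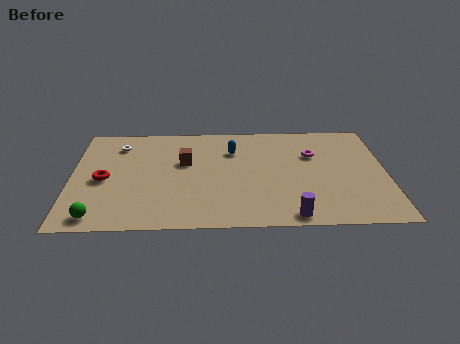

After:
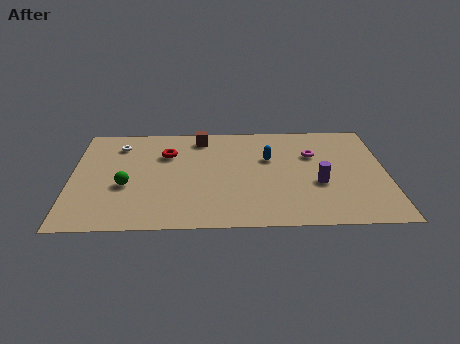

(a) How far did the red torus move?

3.9

The red torus moved from about (1.6, 4.4) to (4.7, 6.7), a distance of √(3.1² + 2.3²) ≈ 3.9.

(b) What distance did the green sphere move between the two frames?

3.0

The green sphere moved from about (1.4, 1.1) to (2.7, 3.8), a distance of √(1.3² + 2.7²) ≈ 3.0.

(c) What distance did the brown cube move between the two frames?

2.4

The brown cube moved from about (5.6, 5.9) to (6.4, 8.2), a distance of √(0.8² + 2.3²) ≈ 2.4.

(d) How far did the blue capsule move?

2.0

The blue capsule was near (8.0, 6.9) before and (9.8, 6.1) after, so it travelled √(1.8² + 0.8²) ≈ 2.0 units.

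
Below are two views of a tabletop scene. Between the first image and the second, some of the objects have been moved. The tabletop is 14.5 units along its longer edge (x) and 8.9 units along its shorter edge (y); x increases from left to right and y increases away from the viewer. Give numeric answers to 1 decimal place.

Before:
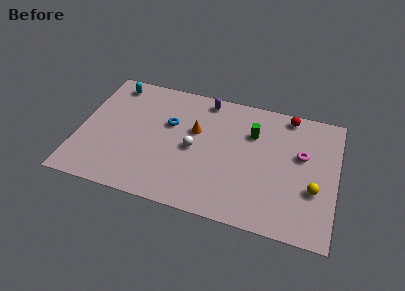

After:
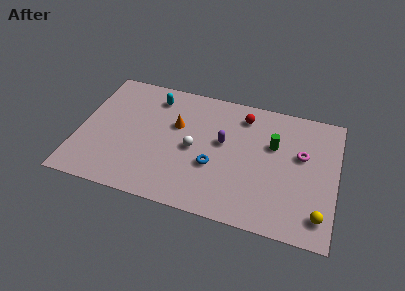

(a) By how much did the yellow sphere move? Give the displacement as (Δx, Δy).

(0.4, -1.6)

The yellow sphere was at about (13.3, 3.2) and moved to about (13.7, 1.6).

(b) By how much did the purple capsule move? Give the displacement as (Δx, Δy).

(1.2, -2.8)

The purple capsule started near (6.9, 7.9) and ended near (8.1, 5.1).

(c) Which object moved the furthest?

the blue torus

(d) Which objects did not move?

the white sphere and the magenta torus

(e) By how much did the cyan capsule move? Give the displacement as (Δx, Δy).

(2.4, -0.4)

The cyan capsule started near (1.6, 7.7) and ended near (4.0, 7.3).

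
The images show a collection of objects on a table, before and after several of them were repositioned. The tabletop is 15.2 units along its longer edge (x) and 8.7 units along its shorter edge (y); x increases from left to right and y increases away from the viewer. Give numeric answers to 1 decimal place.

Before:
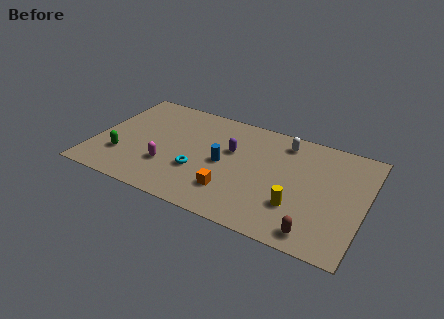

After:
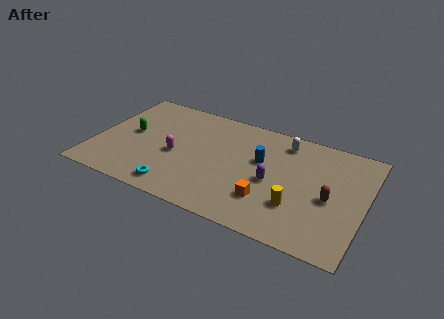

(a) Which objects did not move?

the white capsule and the yellow cylinder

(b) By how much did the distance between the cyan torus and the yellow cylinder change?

+1.1

They were about 5.6 units apart before and 6.7 after — 1.1 units further apart.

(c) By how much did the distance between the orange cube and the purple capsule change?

-1.7

They were about 3.2 units apart before and 1.5 after — 1.7 units closer together.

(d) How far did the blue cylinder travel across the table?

2.3

From (7.3, 4.2) to (9.3, 5.3), the blue cylinder covered √(2.0² + 1.1²) ≈ 2.3 units.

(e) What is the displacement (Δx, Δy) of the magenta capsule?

(0.3, 1.1)

The magenta capsule was at about (4.3, 2.7) and moved to about (4.6, 3.8).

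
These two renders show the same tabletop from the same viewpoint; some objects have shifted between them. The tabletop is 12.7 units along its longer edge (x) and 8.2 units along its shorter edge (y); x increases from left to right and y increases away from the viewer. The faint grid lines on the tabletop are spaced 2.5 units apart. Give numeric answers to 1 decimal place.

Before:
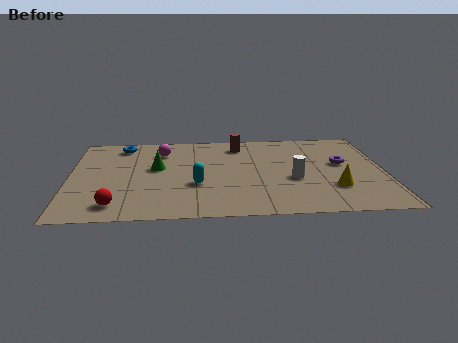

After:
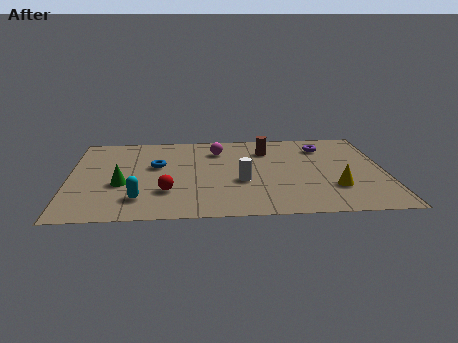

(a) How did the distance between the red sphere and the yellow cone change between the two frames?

-2.1

Before: roughly 8.8 units apart; after: 6.7. That's 2.1 units closer together.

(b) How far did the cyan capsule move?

2.6

The cyan capsule moved from about (5.1, 3.0) to (2.8, 1.8), a distance of √(2.3² + 1.2²) ≈ 2.6.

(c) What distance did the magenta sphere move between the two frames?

2.3

The magenta sphere moved from about (3.7, 6.3) to (6.0, 6.3), a distance of √(2.3² + 0.0²) ≈ 2.3.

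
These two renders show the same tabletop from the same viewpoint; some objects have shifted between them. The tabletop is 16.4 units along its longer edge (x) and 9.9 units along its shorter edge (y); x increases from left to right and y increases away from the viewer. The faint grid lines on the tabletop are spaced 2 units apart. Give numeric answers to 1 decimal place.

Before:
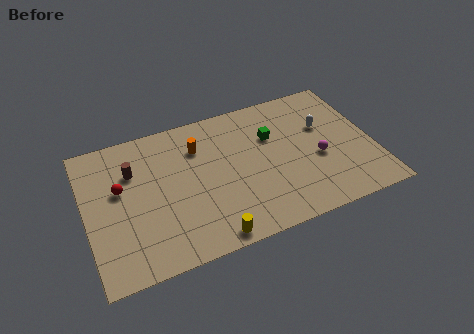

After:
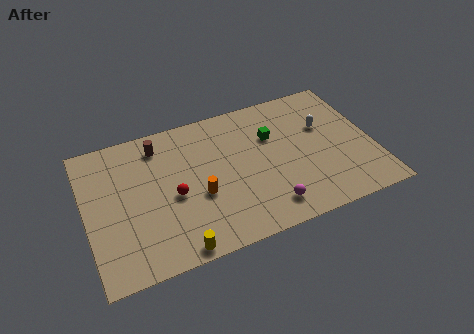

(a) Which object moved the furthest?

the magenta sphere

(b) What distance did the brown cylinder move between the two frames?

2.1

From (2.8, 6.9) to (4.4, 8.2), the brown cylinder covered √(1.6² + 1.3²) ≈ 2.1 units.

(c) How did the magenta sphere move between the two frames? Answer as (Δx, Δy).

(-3.2, -2.4)

The magenta sphere was at about (13.2, 4.1) and moved to about (10.0, 1.7).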